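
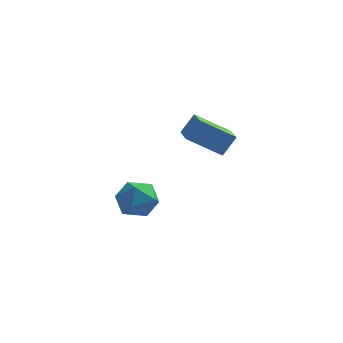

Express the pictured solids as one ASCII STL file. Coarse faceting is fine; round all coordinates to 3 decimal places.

solid 
facet normal -0.017 0.826 0.563
outer loop
vertex -2.127 1.208 -3.521
vertex -2.601 0.713 -2.809
vertex -1.613 0.74 -2.818
endloop
endfacet
facet normal 0.556 0.820 0.139
outer loop
vertex -2.127 1.208 -3.521
vertex -1.613 0.74 -2.818
vertex -1.315 0.698 -3.759
endloop
endfacet
facet normal 0.331 0.777 -0.536
outer loop
vertex -2.127 1.208 -3.521
vertex -1.315 0.698 -3.759
vertex -2.118 0.644 -4.332
endloop
endfacet
facet normal -0.383 0.756 -0.530
outer loop
vertex -2.127 1.208 -3.521
vertex -2.118 0.644 -4.332
vertex -2.913 0.653 -3.745
endloop
endfacet
facet normal -0.598 0.787 0.149
outer loop
vertex -2.127 1.208 -3.521
vertex -2.913 0.653 -3.745
vertex -2.601 0.713 -2.809
endloop
endfacet
facet normal 0.931 0.230 0.284
outer loop
vertex -1.315 0.698 -3.759
vertex -1.613 0.74 -2.818
vertex -1.287 -0.113 -3.195
endloop
endfacet
facet normal 0.002 0.240 0.971
outer loop
vertex -1.613 0.74 -2.818
vertex -2.601 0.713 -2.809
vertex -2.082 -0.104 -2.608
endloop
endfacet
facet normal -0.937 0.177 0.301
outer loop
vertex -2.601 0.713 -2.809
vertex -2.913 0.653 -3.745
vertex -2.885 -0.158 -3.181
endloop
endfacet
facet normal -0.588 0.128 -0.799
outer loop
vertex -2.913 0.653 -3.745
vertex -2.118 0.644 -4.332
vertex -2.587 -0.2 -4.122
endloop
endfacet
facet normal 0.566 0.161 -0.809
outer loop
vertex -2.118 0.644 -4.332
vertex -1.315 0.698 -3.759
vertex -1.599 -0.173 -4.131
endloop
endfacet
facet normal 0.383 -0.756 0.530
outer loop
vertex -2.073 -0.668 -3.419
vertex -1.287 -0.113 -3.195
vertex -2.082 -0.104 -2.608
endloop
endfacet
facet normal -0.331 -0.777 0.536
outer loop
vertex -2.073 -0.668 -3.419
vertex -2.082 -0.104 -2.608
vertex -2.885 -0.158 -3.181
endloop
endfacet
facet normal -0.556 -0.820 -0.139
outer loop
vertex -2.073 -0.668 -3.419
vertex -2.885 -0.158 -3.181
vertex -2.587 -0.2 -4.122
endloop
endfacet
facet normal 0.017 -0.826 -0.563
outer loop
vertex -2.073 -0.668 -3.419
vertex -2.587 -0.2 -4.122
vertex -1.599 -0.173 -4.131
endloop
endfacet
facet normal 0.598 -0.787 -0.149
outer loop
vertex -2.073 -0.668 -3.419
vertex -1.599 -0.173 -4.131
vertex -1.287 -0.113 -3.195
endloop
endfacet
facet normal 0.588 -0.128 0.799
outer loop
vertex -2.082 -0.104 -2.608
vertex -1.287 -0.113 -3.195
vertex -1.613 0.74 -2.818
endloop
endfacet
facet normal -0.566 -0.161 0.809
outer loop
vertex -2.885 -0.158 -3.181
vertex -2.082 -0.104 -2.608
vertex -2.601 0.713 -2.809
endloop
endfacet
facet normal -0.931 -0.230 -0.284
outer loop
vertex -2.587 -0.2 -4.122
vertex -2.885 -0.158 -3.181
vertex -2.913 0.653 -3.745
endloop
endfacet
facet normal -0.002 -0.240 -0.971
outer loop
vertex -1.599 -0.173 -4.131
vertex -2.587 -0.2 -4.122
vertex -2.118 0.644 -4.332
endloop
endfacet
facet normal 0.937 -0.177 -0.301
outer loop
vertex -1.287 -0.113 -3.195
vertex -1.599 -0.173 -4.131
vertex -1.315 0.698 -3.759
endloop
endfacet
facet normal -0.848 -0.126 0.515
outer loop
vertex 0.822 -1.709 2.115
vertex 0.231 0.046 1.572
vertex 0.384 -2.109 1.297
endloop
endfacet
facet normal 0.306 -0.910 0.281
outer loop
vertex 1.749 -1.906 0.468
vertex 0.822 -1.709 2.115
vertex 0.384 -2.109 1.297
endloop
endfacet
facet normal -0.848 -0.126 0.515
outer loop
vertex 0.384 -2.109 1.297
vertex 0.231 0.046 1.572
vertex -0.207 -0.354 0.754
endloop
endfacet
facet normal -0.433 -0.396 -0.810
outer loop
vertex -0.207 -0.354 0.754
vertex 1.749 -1.906 0.468
vertex 0.384 -2.109 1.297
endloop
endfacet
facet normal 0.433 0.396 0.810
outer loop
vertex 0.822 -1.709 2.115
vertex 1.596 0.249 0.743
vertex 0.231 0.046 1.572
endloop
endfacet
facet normal 0.306 -0.910 0.281
outer loop
vertex 2.187 -1.506 1.286
vertex 0.822 -1.709 2.115
vertex 1.749 -1.906 0.468
endloop
endfacet
facet normal 0.433 0.396 0.810
outer loop
vertex 2.187 -1.506 1.286
vertex 1.596 0.249 0.743
vertex 0.822 -1.709 2.115
endloop
endfacet
facet normal -0.306 0.910 -0.281
outer loop
vertex 0.231 0.046 1.572
vertex 1.596 0.249 0.743
vertex -0.207 -0.354 0.754
endloop
endfacet
facet normal -0.433 -0.396 -0.810
outer loop
vertex 1.158 -0.151 -0.075
vertex 1.749 -1.906 0.468
vertex -0.207 -0.354 0.754
endloop
endfacet
facet normal -0.306 0.910 -0.281
outer loop
vertex -0.207 -0.354 0.754
vertex 1.596 0.249 0.743
vertex 1.158 -0.151 -0.075
endloop
endfacet
facet normal 0.848 0.126 -0.515
outer loop
vertex 1.158 -0.151 -0.075
vertex 2.187 -1.506 1.286
vertex 1.749 -1.906 0.468
endloop
endfacet
facet normal 0.848 0.126 -0.515
outer loop
vertex 1.596 0.249 0.743
vertex 2.187 -1.506 1.286
vertex 1.158 -0.151 -0.075
endloop
endfacet

endsolid


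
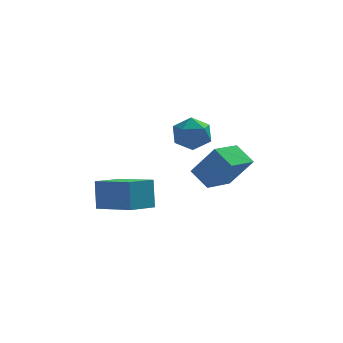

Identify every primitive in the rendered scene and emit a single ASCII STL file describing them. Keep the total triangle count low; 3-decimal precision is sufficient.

solid 
facet normal -0.648 -0.730 0.218
outer loop
vertex -1.967 -4.684 -0.369
vertex -3.555 -3.433 -0.899
vertex -1.883 -5.189 -1.811
endloop
endfacet
facet normal 0.760 -0.598 0.254
outer loop
vertex -0.905 -4.087 -2.141
vertex -1.967 -4.684 -0.369
vertex -1.883 -5.189 -1.811
endloop
endfacet
facet normal -0.648 -0.730 0.218
outer loop
vertex -1.883 -5.189 -1.811
vertex -3.555 -3.433 -0.899
vertex -3.471 -3.938 -2.341
endloop
endfacet
facet normal 0.054 -0.330 -0.942
outer loop
vertex -3.471 -3.938 -2.341
vertex -0.905 -4.087 -2.141
vertex -1.883 -5.189 -1.811
endloop
endfacet
facet normal -0.054 0.330 0.942
outer loop
vertex -1.967 -4.684 -0.369
vertex -2.577 -2.331 -1.229
vertex -3.555 -3.433 -0.899
endloop
endfacet
facet normal 0.760 -0.598 0.254
outer loop
vertex -0.989 -3.582 -0.699
vertex -1.967 -4.684 -0.369
vertex -0.905 -4.087 -2.141
endloop
endfacet
facet normal -0.054 0.330 0.942
outer loop
vertex -0.989 -3.582 -0.699
vertex -2.577 -2.331 -1.229
vertex -1.967 -4.684 -0.369
endloop
endfacet
facet normal -0.760 0.598 -0.254
outer loop
vertex -3.555 -3.433 -0.899
vertex -2.577 -2.331 -1.229
vertex -3.471 -3.938 -2.341
endloop
endfacet
facet normal 0.054 -0.330 -0.942
outer loop
vertex -2.493 -2.836 -2.671
vertex -0.905 -4.087 -2.141
vertex -3.471 -3.938 -2.341
endloop
endfacet
facet normal -0.760 0.598 -0.254
outer loop
vertex -3.471 -3.938 -2.341
vertex -2.577 -2.331 -1.229
vertex -2.493 -2.836 -2.671
endloop
endfacet
facet normal 0.648 0.730 -0.218
outer loop
vertex -2.493 -2.836 -2.671
vertex -0.989 -3.582 -0.699
vertex -0.905 -4.087 -2.141
endloop
endfacet
facet normal 0.648 0.730 -0.218
outer loop
vertex -2.577 -2.331 -1.229
vertex -0.989 -3.582 -0.699
vertex -2.493 -2.836 -2.671
endloop
endfacet
facet normal -0.957 0.144 -0.252
outer loop
vertex -0.029 1.934 -0.452
vertex -0.222 0.922 -0.299
vertex -0.327 1.596 0.487
endloop
endfacet
facet normal -0.681 0.731 0.047
outer loop
vertex -0.029 1.934 -0.452
vertex -0.327 1.596 0.487
vertex 0.43 2.306 0.405
endloop
endfacet
facet normal -0.116 0.932 -0.342
outer loop
vertex -0.029 1.934 -0.452
vertex 0.43 2.306 0.405
vertex 1.003 2.07 -0.432
endloop
endfacet
facet normal -0.045 0.470 -0.882
outer loop
vertex -0.029 1.934 -0.452
vertex 1.003 2.07 -0.432
vertex 0.6 1.215 -0.867
endloop
endfacet
facet normal -0.564 -0.017 -0.825
outer loop
vertex -0.029 1.934 -0.452
vertex 0.6 1.215 -0.867
vertex -0.222 0.922 -0.299
endloop
endfacet
facet normal -0.448 0.558 0.698
outer loop
vertex 0.43 2.306 0.405
vertex -0.327 1.596 0.487
vertex 0.52 1.525 1.087
endloop
endfacet
facet normal -0.895 -0.391 0.215
outer loop
vertex -0.327 1.596 0.487
vertex -0.222 0.922 -0.299
vertex 0.117 0.67 0.652
endloop
endfacet
facet normal -0.260 -0.652 -0.712
outer loop
vertex -0.222 0.922 -0.299
vertex 0.6 1.215 -0.867
vertex 0.69 0.434 -0.185
endloop
endfacet
facet normal 0.580 0.135 -0.803
outer loop
vertex 0.6 1.215 -0.867
vertex 1.003 2.07 -0.432
vertex 1.447 1.144 -0.267
endloop
endfacet
facet normal 0.464 0.883 0.069
outer loop
vertex 1.003 2.07 -0.432
vertex 0.43 2.306 0.405
vertex 1.342 1.818 0.519
endloop
endfacet
facet normal 0.045 -0.470 0.882
outer loop
vertex 1.149 0.806 0.672
vertex 0.52 1.525 1.087
vertex 0.117 0.67 0.652
endloop
endfacet
facet normal 0.116 -0.932 0.342
outer loop
vertex 1.149 0.806 0.672
vertex 0.117 0.67 0.652
vertex 0.69 0.434 -0.185
endloop
endfacet
facet normal 0.681 -0.731 -0.047
outer loop
vertex 1.149 0.806 0.672
vertex 0.69 0.434 -0.185
vertex 1.447 1.144 -0.267
endloop
endfacet
facet normal 0.957 -0.144 0.252
outer loop
vertex 1.149 0.806 0.672
vertex 1.447 1.144 -0.267
vertex 1.342 1.818 0.519
endloop
endfacet
facet normal 0.564 0.017 0.825
outer loop
vertex 1.149 0.806 0.672
vertex 1.342 1.818 0.519
vertex 0.52 1.525 1.087
endloop
endfacet
facet normal -0.580 -0.135 0.803
outer loop
vertex 0.117 0.67 0.652
vertex 0.52 1.525 1.087
vertex -0.327 1.596 0.487
endloop
endfacet
facet normal -0.464 -0.883 -0.069
outer loop
vertex 0.69 0.434 -0.185
vertex 0.117 0.67 0.652
vertex -0.222 0.922 -0.299
endloop
endfacet
facet normal 0.448 -0.558 -0.698
outer loop
vertex 1.447 1.144 -0.267
vertex 0.69 0.434 -0.185
vertex 0.6 1.215 -0.867
endloop
endfacet
facet normal 0.895 0.391 -0.215
outer loop
vertex 1.342 1.818 0.519
vertex 1.447 1.144 -0.267
vertex 1.003 2.07 -0.432
endloop
endfacet
facet normal 0.260 0.652 0.712
outer loop
vertex 0.52 1.525 1.087
vertex 1.342 1.818 0.519
vertex 0.43 2.306 0.405
endloop
endfacet
facet normal -0.551 0.211 -0.807
outer loop
vertex 0.539 -0.035 -1.693
vertex 1.536 1.343 -2.013
vertex 1.318 -0.766 -2.416
endloop
endfacet
facet normal -0.576 -0.796 0.185
outer loop
vertex 2.404 -1.183 -0.827
vertex 0.539 -0.035 -1.693
vertex 1.318 -0.766 -2.416
endloop
endfacet
facet normal -0.552 0.211 -0.807
outer loop
vertex 1.318 -0.766 -2.416
vertex 1.536 1.343 -2.013
vertex 2.314 0.611 -2.737
endloop
endfacet
facet normal 0.603 -0.567 -0.561
outer loop
vertex 2.314 0.611 -2.737
vertex 2.404 -1.183 -0.827
vertex 1.318 -0.766 -2.416
endloop
endfacet
facet normal -0.603 0.567 0.561
outer loop
vertex 0.539 -0.035 -1.693
vertex 2.622 0.926 -0.424
vertex 1.536 1.343 -2.013
endloop
endfacet
facet normal -0.576 -0.796 0.186
outer loop
vertex 1.626 -0.451 -0.103
vertex 0.539 -0.035 -1.693
vertex 2.404 -1.183 -0.827
endloop
endfacet
facet normal -0.603 0.567 0.561
outer loop
vertex 1.626 -0.451 -0.103
vertex 2.622 0.926 -0.424
vertex 0.539 -0.035 -1.693
endloop
endfacet
facet normal 0.576 0.796 -0.185
outer loop
vertex 1.536 1.343 -2.013
vertex 2.622 0.926 -0.424
vertex 2.314 0.611 -2.737
endloop
endfacet
facet normal 0.603 -0.567 -0.561
outer loop
vertex 3.401 0.195 -1.147
vertex 2.404 -1.183 -0.827
vertex 2.314 0.611 -2.737
endloop
endfacet
facet normal 0.576 0.796 -0.185
outer loop
vertex 2.314 0.611 -2.737
vertex 2.622 0.926 -0.424
vertex 3.401 0.195 -1.147
endloop
endfacet
facet normal 0.552 -0.212 0.807
outer loop
vertex 3.401 0.195 -1.147
vertex 1.626 -0.451 -0.103
vertex 2.404 -1.183 -0.827
endloop
endfacet
facet normal 0.551 -0.211 0.807
outer loop
vertex 2.622 0.926 -0.424
vertex 1.626 -0.451 -0.103
vertex 3.401 0.195 -1.147
endloop
endfacet

endsolid


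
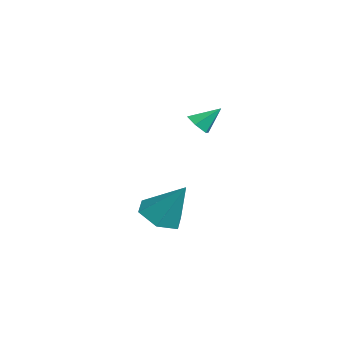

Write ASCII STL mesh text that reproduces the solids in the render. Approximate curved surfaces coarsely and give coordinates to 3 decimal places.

solid 
facet normal -0.159 -0.720 -0.675
outer loop
vertex 3.776 3.454 1.877
vertex 3.209 3.313 2.161
vertex 3.232 3.754 1.685
endloop
endfacet
facet normal 0.544 0.765 -0.344
outer loop
vertex 3.776 3.454 1.877
vertex 3.232 3.754 1.685
vertex 3.411 4.227 3.019
endloop
endfacet
facet normal -0.159 -0.720 -0.675
outer loop
vertex 3.232 3.754 1.685
vertex 3.209 3.313 2.161
vertex 2.665 3.613 1.969
endloop
endfacet
facet normal -0.357 0.894 -0.269
outer loop
vertex 3.232 3.754 1.685
vertex 2.665 3.613 1.969
vertex 3.411 4.227 3.019
endloop
endfacet
facet normal -0.160 -0.721 -0.674
outer loop
vertex 2.665 3.613 1.969
vertex 3.209 3.313 2.161
vertex 2.642 3.172 2.446
endloop
endfacet
facet normal -0.837 0.421 0.349
outer loop
vertex 2.665 3.613 1.969
vertex 2.642 3.172 2.446
vertex 3.411 4.227 3.019
endloop
endfacet
facet normal -0.161 -0.719 -0.676
outer loop
vertex 2.642 3.172 2.446
vertex 3.209 3.313 2.161
vertex 3.185 2.871 2.637
endloop
endfacet
facet normal -0.415 -0.182 0.892
outer loop
vertex 2.642 3.172 2.446
vertex 3.185 2.871 2.637
vertex 3.411 4.227 3.019
endloop
endfacet
facet normal -0.160 -0.719 -0.676
outer loop
vertex 3.185 2.871 2.637
vertex 3.209 3.313 2.161
vertex 3.752 3.012 2.353
endloop
endfacet
facet normal 0.486 -0.311 0.817
outer loop
vertex 3.185 2.871 2.637
vertex 3.752 3.012 2.353
vertex 3.411 4.227 3.019
endloop
endfacet
facet normal -0.160 -0.719 -0.676
outer loop
vertex 3.752 3.012 2.353
vertex 3.209 3.313 2.161
vertex 3.776 3.454 1.877
endloop
endfacet
facet normal 0.966 0.162 0.199
outer loop
vertex 3.752 3.012 2.353
vertex 3.776 3.454 1.877
vertex 3.411 4.227 3.019
endloop
endfacet
facet normal -0.392 -0.404 -0.827
outer loop
vertex 2.643 2.657 -3.809
vertex 1.923 2.11 -3.201
vertex 1.679 3.105 -3.571
endloop
endfacet
facet normal 0.389 0.911 -0.139
outer loop
vertex 2.643 2.657 -3.809
vertex 1.679 3.105 -3.571
vertex 2.757 2.97 -1.439
endloop
endfacet
facet normal -0.391 -0.404 -0.827
outer loop
vertex 1.679 3.105 -3.571
vertex 1.923 2.11 -3.201
vertex 0.958 2.558 -2.963
endloop
endfacet
facet normal -0.427 0.863 0.270
outer loop
vertex 1.679 3.105 -3.571
vertex 0.958 2.558 -2.963
vertex 2.757 2.97 -1.439
endloop
endfacet
facet normal -0.392 -0.404 -0.827
outer loop
vertex 0.958 2.558 -2.963
vertex 1.923 2.11 -3.201
vertex 1.203 1.562 -2.592
endloop
endfacet
facet normal -0.657 0.116 0.745
outer loop
vertex 0.958 2.558 -2.963
vertex 1.203 1.562 -2.592
vertex 2.757 2.97 -1.439
endloop
endfacet
facet normal -0.392 -0.404 -0.827
outer loop
vertex 1.203 1.562 -2.592
vertex 1.923 2.11 -3.201
vertex 2.168 1.114 -2.83
endloop
endfacet
facet normal -0.071 -0.584 0.809
outer loop
vertex 1.203 1.562 -2.592
vertex 2.168 1.114 -2.83
vertex 2.757 2.97 -1.439
endloop
endfacet
facet normal -0.391 -0.404 -0.827
outer loop
vertex 2.168 1.114 -2.83
vertex 1.923 2.11 -3.201
vertex 2.888 1.662 -3.438
endloop
endfacet
facet normal 0.744 -0.535 0.399
outer loop
vertex 2.168 1.114 -2.83
vertex 2.888 1.662 -3.438
vertex 2.757 2.97 -1.439
endloop
endfacet
facet normal -0.391 -0.405 -0.827
outer loop
vertex 2.888 1.662 -3.438
vertex 1.923 2.11 -3.201
vertex 2.643 2.657 -3.809
endloop
endfacet
facet normal 0.974 0.212 -0.075
outer loop
vertex 2.888 1.662 -3.438
vertex 2.643 2.657 -3.809
vertex 2.757 2.97 -1.439
endloop
endfacet

endsolid


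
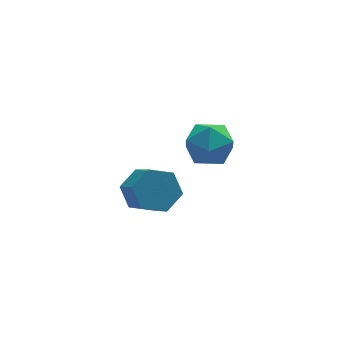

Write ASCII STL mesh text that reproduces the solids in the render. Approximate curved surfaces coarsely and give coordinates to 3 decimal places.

solid 
facet normal 0.039 0.722 -0.691
outer loop
vertex 0.137 -0.576 -3.861
vertex -0.748 -0.278 -3.6
vertex 0.036 0.094 -3.167
endloop
endfacet
facet normal 0.994 0.044 0.102
outer loop
vertex 0.137 -0.576 -3.861
vertex 0.036 0.094 -3.167
vertex 0.054 -2.12 -2.382
endloop
endfacet
facet normal 0.994 0.044 0.102
outer loop
vertex 0.054 -2.12 -2.382
vertex 0.036 0.094 -3.167
vertex -0.047 -1.45 -1.688
endloop
endfacet
facet normal -0.038 -0.722 0.691
outer loop
vertex 0.054 -2.12 -2.382
vertex -0.047 -1.45 -1.688
vertex -0.832 -1.822 -2.12
endloop
endfacet
facet normal 0.039 0.722 -0.691
outer loop
vertex 0.036 0.094 -3.167
vertex -0.748 -0.278 -3.6
vertex -0.849 0.392 -2.906
endloop
endfacet
facet normal 0.407 0.620 0.671
outer loop
vertex 0.036 0.094 -3.167
vertex -0.849 0.392 -2.906
vertex -0.047 -1.45 -1.688
endloop
endfacet
facet normal 0.407 0.620 0.670
outer loop
vertex -0.047 -1.45 -1.688
vertex -0.849 0.392 -2.906
vertex -0.932 -1.152 -1.426
endloop
endfacet
facet normal -0.038 -0.722 0.691
outer loop
vertex -0.047 -1.45 -1.688
vertex -0.932 -1.152 -1.426
vertex -0.832 -1.822 -2.12
endloop
endfacet
facet normal 0.038 0.722 -0.691
outer loop
vertex -0.849 0.392 -2.906
vertex -0.748 -0.278 -3.6
vertex -1.634 0.02 -3.338
endloop
endfacet
facet normal -0.586 0.577 0.569
outer loop
vertex -0.849 0.392 -2.906
vertex -1.634 0.02 -3.338
vertex -0.932 -1.152 -1.426
endloop
endfacet
facet normal -0.587 0.576 0.569
outer loop
vertex -0.932 -1.152 -1.426
vertex -1.634 0.02 -3.338
vertex -1.717 -1.524 -1.859
endloop
endfacet
facet normal -0.039 -0.722 0.691
outer loop
vertex -0.932 -1.152 -1.426
vertex -1.717 -1.524 -1.859
vertex -0.832 -1.822 -2.12
endloop
endfacet
facet normal 0.038 0.722 -0.691
outer loop
vertex -1.634 0.02 -3.338
vertex -0.748 -0.278 -3.6
vertex -1.533 -0.65 -4.032
endloop
endfacet
facet normal -0.994 -0.044 -0.102
outer loop
vertex -1.634 0.02 -3.338
vertex -1.533 -0.65 -4.032
vertex -1.717 -1.524 -1.859
endloop
endfacet
facet normal -0.994 -0.044 -0.102
outer loop
vertex -1.717 -1.524 -1.859
vertex -1.533 -0.65 -4.032
vertex -1.616 -2.194 -2.553
endloop
endfacet
facet normal -0.039 -0.722 0.691
outer loop
vertex -1.717 -1.524 -1.859
vertex -1.616 -2.194 -2.553
vertex -0.832 -1.822 -2.12
endloop
endfacet
facet normal 0.038 0.722 -0.691
outer loop
vertex -1.533 -0.65 -4.032
vertex -0.748 -0.278 -3.6
vertex -0.648 -0.948 -4.294
endloop
endfacet
facet normal -0.407 -0.620 -0.670
outer loop
vertex -1.533 -0.65 -4.032
vertex -0.648 -0.948 -4.294
vertex -1.616 -2.194 -2.553
endloop
endfacet
facet normal -0.407 -0.621 -0.670
outer loop
vertex -1.616 -2.194 -2.553
vertex -0.648 -0.948 -4.294
vertex -0.731 -2.492 -2.814
endloop
endfacet
facet normal -0.039 -0.722 0.691
outer loop
vertex -1.616 -2.194 -2.553
vertex -0.731 -2.492 -2.814
vertex -0.832 -1.822 -2.12
endloop
endfacet
facet normal 0.039 0.722 -0.691
outer loop
vertex -0.648 -0.948 -4.294
vertex -0.748 -0.278 -3.6
vertex 0.137 -0.576 -3.861
endloop
endfacet
facet normal 0.587 -0.577 -0.569
outer loop
vertex -0.648 -0.948 -4.294
vertex 0.137 -0.576 -3.861
vertex -0.731 -2.492 -2.814
endloop
endfacet
facet normal 0.586 -0.577 -0.569
outer loop
vertex -0.731 -2.492 -2.814
vertex 0.137 -0.576 -3.861
vertex 0.054 -2.12 -2.382
endloop
endfacet
facet normal -0.038 -0.722 0.691
outer loop
vertex -0.731 -2.492 -2.814
vertex 0.054 -2.12 -2.382
vertex -0.832 -1.822 -2.12
endloop
endfacet
facet normal -0.980 0.097 -0.174
outer loop
vertex 0.173 -2.09 0.416
vertex 0.07 -3.126 0.416
vertex -0.035 -2.593 1.304
endloop
endfacet
facet normal -0.731 0.653 0.198
outer loop
vertex 0.173 -2.09 0.416
vertex -0.035 -2.593 1.304
vertex 0.657 -1.815 1.296
endloop
endfacet
facet normal -0.211 0.960 -0.184
outer loop
vertex 0.173 -2.09 0.416
vertex 0.657 -1.815 1.296
vertex 1.19 -1.869 0.404
endloop
endfacet
facet normal -0.138 0.594 -0.792
outer loop
vertex 0.173 -2.09 0.416
vertex 1.19 -1.869 0.404
vertex 0.828 -2.679 -0.14
endloop
endfacet
facet normal -0.613 0.061 -0.787
outer loop
vertex 0.173 -2.09 0.416
vertex 0.828 -2.679 -0.14
vertex 0.07 -3.126 0.416
endloop
endfacet
facet normal -0.444 0.403 0.800
outer loop
vertex 0.657 -1.815 1.296
vertex -0.035 -2.593 1.304
vertex 0.852 -2.681 1.84
endloop
endfacet
facet normal -0.845 -0.496 0.198
outer loop
vertex -0.035 -2.593 1.304
vertex 0.07 -3.126 0.416
vertex 0.49 -3.491 1.296
endloop
endfacet
facet normal -0.254 -0.555 -0.792
outer loop
vertex 0.07 -3.126 0.416
vertex 0.828 -2.679 -0.14
vertex 1.023 -3.545 0.404
endloop
endfacet
facet normal 0.514 0.308 -0.800
outer loop
vertex 0.828 -2.679 -0.14
vertex 1.19 -1.869 0.404
vertex 1.715 -2.767 0.396
endloop
endfacet
facet normal 0.398 0.899 0.183
outer loop
vertex 1.19 -1.869 0.404
vertex 0.657 -1.815 1.296
vertex 1.61 -2.234 1.284
endloop
endfacet
facet normal 0.138 -0.594 0.792
outer loop
vertex 1.507 -3.27 1.284
vertex 0.852 -2.681 1.84
vertex 0.49 -3.491 1.296
endloop
endfacet
facet normal 0.211 -0.960 0.184
outer loop
vertex 1.507 -3.27 1.284
vertex 0.49 -3.491 1.296
vertex 1.023 -3.545 0.404
endloop
endfacet
facet normal 0.731 -0.653 -0.198
outer loop
vertex 1.507 -3.27 1.284
vertex 1.023 -3.545 0.404
vertex 1.715 -2.767 0.396
endloop
endfacet
facet normal 0.980 -0.097 0.174
outer loop
vertex 1.507 -3.27 1.284
vertex 1.715 -2.767 0.396
vertex 1.61 -2.234 1.284
endloop
endfacet
facet normal 0.613 -0.061 0.787
outer loop
vertex 1.507 -3.27 1.284
vertex 1.61 -2.234 1.284
vertex 0.852 -2.681 1.84
endloop
endfacet
facet normal -0.514 -0.308 0.800
outer loop
vertex 0.49 -3.491 1.296
vertex 0.852 -2.681 1.84
vertex -0.035 -2.593 1.304
endloop
endfacet
facet normal -0.398 -0.899 -0.183
outer loop
vertex 1.023 -3.545 0.404
vertex 0.49 -3.491 1.296
vertex 0.07 -3.126 0.416
endloop
endfacet
facet normal 0.444 -0.403 -0.800
outer loop
vertex 1.715 -2.767 0.396
vertex 1.023 -3.545 0.404
vertex 0.828 -2.679 -0.14
endloop
endfacet
facet normal 0.845 0.496 -0.198
outer loop
vertex 1.61 -2.234 1.284
vertex 1.715 -2.767 0.396
vertex 1.19 -1.869 0.404
endloop
endfacet
facet normal 0.254 0.555 0.792
outer loop
vertex 0.852 -2.681 1.84
vertex 1.61 -2.234 1.284
vertex 0.657 -1.815 1.296
endloop
endfacet

endsolid


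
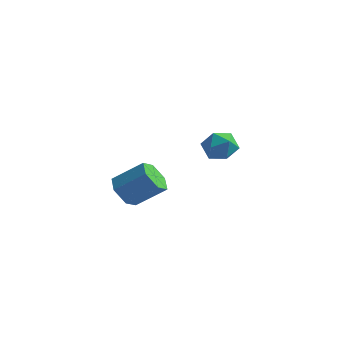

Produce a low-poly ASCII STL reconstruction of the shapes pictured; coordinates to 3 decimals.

solid 
facet normal -0.295 0.433 0.852
outer loop
vertex 2.232 3.29 -1.723
vertex 2.644 2.524 -1.191
vertex 3.203 3.347 -1.416
endloop
endfacet
facet normal -0.165 0.922 0.350
outer loop
vertex 2.232 3.29 -1.723
vertex 3.203 3.347 -1.416
vertex 2.945 3.656 -2.353
endloop
endfacet
facet normal -0.586 0.782 -0.209
outer loop
vertex 2.232 3.29 -1.723
vertex 2.945 3.656 -2.353
vertex 2.228 3.024 -2.707
endloop
endfacet
facet normal -0.977 0.207 -0.052
outer loop
vertex 2.232 3.29 -1.723
vertex 2.228 3.024 -2.707
vertex 2.041 2.324 -1.989
endloop
endfacet
facet normal -0.797 -0.009 0.604
outer loop
vertex 2.232 3.29 -1.723
vertex 2.041 2.324 -1.989
vertex 2.644 2.524 -1.191
endloop
endfacet
facet normal 0.513 0.847 0.138
outer loop
vertex 2.945 3.656 -2.353
vertex 3.203 3.347 -1.416
vertex 3.799 3.116 -2.211
endloop
endfacet
facet normal 0.303 0.054 0.951
outer loop
vertex 3.203 3.347 -1.416
vertex 2.644 2.524 -1.191
vertex 3.612 2.416 -1.493
endloop
endfacet
facet normal -0.510 -0.661 0.551
outer loop
vertex 2.644 2.524 -1.191
vertex 2.041 2.324 -1.989
vertex 2.895 1.784 -1.847
endloop
endfacet
facet normal -0.802 -0.310 -0.511
outer loop
vertex 2.041 2.324 -1.989
vertex 2.228 3.024 -2.707
vertex 2.637 2.093 -2.784
endloop
endfacet
facet normal -0.169 0.621 -0.765
outer loop
vertex 2.228 3.024 -2.707
vertex 2.945 3.656 -2.353
vertex 3.196 2.916 -3.009
endloop
endfacet
facet normal 0.977 -0.207 0.052
outer loop
vertex 3.608 2.15 -2.477
vertex 3.799 3.116 -2.211
vertex 3.612 2.416 -1.493
endloop
endfacet
facet normal 0.586 -0.782 0.209
outer loop
vertex 3.608 2.15 -2.477
vertex 3.612 2.416 -1.493
vertex 2.895 1.784 -1.847
endloop
endfacet
facet normal 0.165 -0.922 -0.350
outer loop
vertex 3.608 2.15 -2.477
vertex 2.895 1.784 -1.847
vertex 2.637 2.093 -2.784
endloop
endfacet
facet normal 0.295 -0.433 -0.852
outer loop
vertex 3.608 2.15 -2.477
vertex 2.637 2.093 -2.784
vertex 3.196 2.916 -3.009
endloop
endfacet
facet normal 0.797 0.009 -0.604
outer loop
vertex 3.608 2.15 -2.477
vertex 3.196 2.916 -3.009
vertex 3.799 3.116 -2.211
endloop
endfacet
facet normal 0.802 0.310 0.511
outer loop
vertex 3.612 2.416 -1.493
vertex 3.799 3.116 -2.211
vertex 3.203 3.347 -1.416
endloop
endfacet
facet normal 0.169 -0.621 0.765
outer loop
vertex 2.895 1.784 -1.847
vertex 3.612 2.416 -1.493
vertex 2.644 2.524 -1.191
endloop
endfacet
facet normal -0.513 -0.847 -0.138
outer loop
vertex 2.637 2.093 -2.784
vertex 2.895 1.784 -1.847
vertex 2.041 2.324 -1.989
endloop
endfacet
facet normal -0.303 -0.054 -0.951
outer loop
vertex 3.196 2.916 -3.009
vertex 2.637 2.093 -2.784
vertex 2.228 3.024 -2.707
endloop
endfacet
facet normal 0.510 0.661 -0.551
outer loop
vertex 3.799 3.116 -2.211
vertex 3.196 2.916 -3.009
vertex 2.945 3.656 -2.353
endloop
endfacet
facet normal -0.730 -0.325 -0.601
outer loop
vertex 1.68 -4.327 -3.268
vertex 1.118 -3.573 -2.993
vertex 1.714 -3.483 -3.765
endloop
endfacet
facet normal 0.683 -0.391 -0.617
outer loop
vertex 1.68 -4.327 -3.268
vertex 1.714 -3.483 -3.765
vertex 3.045 -3.721 -2.143
endloop
endfacet
facet normal 0.683 -0.391 -0.617
outer loop
vertex 3.045 -3.721 -2.143
vertex 1.714 -3.483 -3.765
vertex 3.079 -2.877 -2.64
endloop
endfacet
facet normal 0.730 0.325 0.602
outer loop
vertex 3.045 -3.721 -2.143
vertex 3.079 -2.877 -2.64
vertex 2.482 -2.967 -1.867
endloop
endfacet
facet normal -0.730 -0.324 -0.602
outer loop
vertex 1.714 -3.483 -3.765
vertex 1.118 -3.573 -2.993
vertex 1.152 -2.729 -3.489
endloop
endfacet
facet normal 0.372 0.551 -0.747
outer loop
vertex 1.714 -3.483 -3.765
vertex 1.152 -2.729 -3.489
vertex 3.079 -2.877 -2.64
endloop
endfacet
facet normal 0.372 0.551 -0.747
outer loop
vertex 3.079 -2.877 -2.64
vertex 1.152 -2.729 -3.489
vertex 2.517 -2.123 -2.364
endloop
endfacet
facet normal 0.730 0.324 0.602
outer loop
vertex 3.079 -2.877 -2.64
vertex 2.517 -2.123 -2.364
vertex 2.482 -2.967 -1.867
endloop
endfacet
facet normal -0.730 -0.324 -0.602
outer loop
vertex 1.152 -2.729 -3.489
vertex 1.118 -3.573 -2.993
vertex 0.555 -2.819 -2.717
endloop
endfacet
facet normal -0.311 0.942 -0.130
outer loop
vertex 1.152 -2.729 -3.489
vertex 0.555 -2.819 -2.717
vertex 2.517 -2.123 -2.364
endloop
endfacet
facet normal -0.311 0.942 -0.130
outer loop
vertex 2.517 -2.123 -2.364
vertex 0.555 -2.819 -2.717
vertex 1.92 -2.213 -1.592
endloop
endfacet
facet normal 0.730 0.324 0.602
outer loop
vertex 2.517 -2.123 -2.364
vertex 1.92 -2.213 -1.592
vertex 2.482 -2.967 -1.867
endloop
endfacet
facet normal -0.730 -0.325 -0.602
outer loop
vertex 0.555 -2.819 -2.717
vertex 1.118 -3.573 -2.993
vertex 0.521 -3.663 -2.22
endloop
endfacet
facet normal -0.683 0.391 0.617
outer loop
vertex 0.555 -2.819 -2.717
vertex 0.521 -3.663 -2.22
vertex 1.92 -2.213 -1.592
endloop
endfacet
facet normal -0.683 0.391 0.617
outer loop
vertex 1.92 -2.213 -1.592
vertex 0.521 -3.663 -2.22
vertex 1.886 -3.057 -1.095
endloop
endfacet
facet normal 0.730 0.325 0.601
outer loop
vertex 1.92 -2.213 -1.592
vertex 1.886 -3.057 -1.095
vertex 2.482 -2.967 -1.867
endloop
endfacet
facet normal -0.730 -0.324 -0.602
outer loop
vertex 0.521 -3.663 -2.22
vertex 1.118 -3.573 -2.993
vertex 1.083 -4.417 -2.496
endloop
endfacet
facet normal -0.372 -0.551 0.747
outer loop
vertex 0.521 -3.663 -2.22
vertex 1.083 -4.417 -2.496
vertex 1.886 -3.057 -1.095
endloop
endfacet
facet normal -0.372 -0.551 0.747
outer loop
vertex 1.886 -3.057 -1.095
vertex 1.083 -4.417 -2.496
vertex 2.448 -3.811 -1.371
endloop
endfacet
facet normal 0.730 0.324 0.602
outer loop
vertex 1.886 -3.057 -1.095
vertex 2.448 -3.811 -1.371
vertex 2.482 -2.967 -1.867
endloop
endfacet
facet normal -0.730 -0.324 -0.602
outer loop
vertex 1.083 -4.417 -2.496
vertex 1.118 -3.573 -2.993
vertex 1.68 -4.327 -3.268
endloop
endfacet
facet normal 0.311 -0.942 0.130
outer loop
vertex 1.083 -4.417 -2.496
vertex 1.68 -4.327 -3.268
vertex 2.448 -3.811 -1.371
endloop
endfacet
facet normal 0.311 -0.942 0.130
outer loop
vertex 2.448 -3.811 -1.371
vertex 1.68 -4.327 -3.268
vertex 3.045 -3.721 -2.143
endloop
endfacet
facet normal 0.730 0.324 0.602
outer loop
vertex 2.448 -3.811 -1.371
vertex 3.045 -3.721 -2.143
vertex 2.482 -2.967 -1.867
endloop
endfacet

endsolid


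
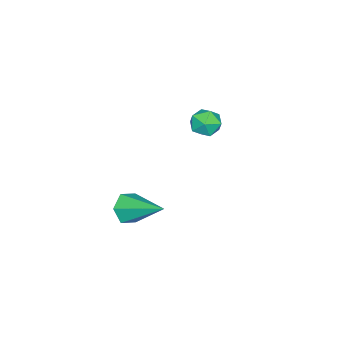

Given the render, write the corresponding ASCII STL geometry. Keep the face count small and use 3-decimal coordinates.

solid 
facet normal -0.163 -0.870 -0.465
outer loop
vertex 2.494 1.484 1.171
vertex 1.856 1.427 1.501
vertex 1.903 1.759 0.864
endloop
endfacet
facet normal 0.572 0.568 -0.592
outer loop
vertex 2.494 1.484 1.171
vertex 1.903 1.759 0.864
vertex 2.164 3.073 2.379
endloop
endfacet
facet normal -0.163 -0.870 -0.465
outer loop
vertex 1.903 1.759 0.864
vertex 1.856 1.427 1.501
vertex 1.266 1.702 1.194
endloop
endfacet
facet normal -0.363 0.734 -0.574
outer loop
vertex 1.903 1.759 0.864
vertex 1.266 1.702 1.194
vertex 2.164 3.073 2.379
endloop
endfacet
facet normal -0.163 -0.870 -0.465
outer loop
vertex 1.266 1.702 1.194
vertex 1.856 1.427 1.501
vertex 1.219 1.37 1.831
endloop
endfacet
facet normal -0.884 0.438 0.163
outer loop
vertex 1.266 1.702 1.194
vertex 1.219 1.37 1.831
vertex 2.164 3.073 2.379
endloop
endfacet
facet normal -0.162 -0.871 -0.464
outer loop
vertex 1.219 1.37 1.831
vertex 1.856 1.427 1.501
vertex 1.809 1.096 2.139
endloop
endfacet
facet normal -0.471 -0.023 0.882
outer loop
vertex 1.219 1.37 1.831
vertex 1.809 1.096 2.139
vertex 2.164 3.073 2.379
endloop
endfacet
facet normal -0.162 -0.871 -0.464
outer loop
vertex 1.809 1.096 2.139
vertex 1.856 1.427 1.501
vertex 2.447 1.153 1.809
endloop
endfacet
facet normal 0.464 -0.188 0.865
outer loop
vertex 1.809 1.096 2.139
vertex 2.447 1.153 1.809
vertex 2.164 3.073 2.379
endloop
endfacet
facet normal -0.162 -0.871 -0.464
outer loop
vertex 2.447 1.153 1.809
vertex 1.856 1.427 1.501
vertex 2.494 1.484 1.171
endloop
endfacet
facet normal 0.986 0.107 0.128
outer loop
vertex 2.447 1.153 1.809
vertex 2.494 1.484 1.171
vertex 2.164 3.073 2.379
endloop
endfacet
facet normal -0.548 0.834 -0.066
outer loop
vertex -3.369 2.459 2.622
vertex -3.693 2.295 3.238
vertex -3.096 2.688 3.242
endloop
endfacet
facet normal 0.088 0.921 -0.379
outer loop
vertex -3.369 2.459 2.622
vertex -3.096 2.688 3.242
vertex -2.663 2.437 2.732
endloop
endfacet
facet normal 0.152 0.429 -0.891
outer loop
vertex -3.369 2.459 2.622
vertex -2.663 2.437 2.732
vertex -2.992 1.889 2.412
endloop
endfacet
facet normal -0.445 0.036 -0.895
outer loop
vertex -3.369 2.459 2.622
vertex -2.992 1.889 2.412
vertex -3.629 1.801 2.725
endloop
endfacet
facet normal -0.877 0.286 -0.385
outer loop
vertex -3.369 2.459 2.622
vertex -3.629 1.801 2.725
vertex -3.693 2.295 3.238
endloop
endfacet
facet normal 0.593 0.798 0.111
outer loop
vertex -2.663 2.437 2.732
vertex -3.096 2.688 3.242
vertex -2.551 2.259 3.415
endloop
endfacet
facet normal -0.436 0.656 0.616
outer loop
vertex -3.096 2.688 3.242
vertex -3.693 2.295 3.238
vertex -3.188 2.171 3.728
endloop
endfacet
facet normal -0.968 -0.229 0.099
outer loop
vertex -3.693 2.295 3.238
vertex -3.629 1.801 2.725
vertex -3.517 1.623 3.408
endloop
endfacet
facet normal -0.269 -0.634 -0.725
outer loop
vertex -3.629 1.801 2.725
vertex -2.992 1.889 2.412
vertex -3.084 1.372 2.898
endloop
endfacet
facet normal 0.696 0.001 -0.718
outer loop
vertex -2.992 1.889 2.412
vertex -2.663 2.437 2.732
vertex -2.487 1.765 2.902
endloop
endfacet
facet normal 0.445 -0.036 0.895
outer loop
vertex -2.811 1.601 3.518
vertex -2.551 2.259 3.415
vertex -3.188 2.171 3.728
endloop
endfacet
facet normal -0.152 -0.429 0.891
outer loop
vertex -2.811 1.601 3.518
vertex -3.188 2.171 3.728
vertex -3.517 1.623 3.408
endloop
endfacet
facet normal -0.088 -0.921 0.379
outer loop
vertex -2.811 1.601 3.518
vertex -3.517 1.623 3.408
vertex -3.084 1.372 2.898
endloop
endfacet
facet normal 0.548 -0.834 0.066
outer loop
vertex -2.811 1.601 3.518
vertex -3.084 1.372 2.898
vertex -2.487 1.765 2.902
endloop
endfacet
facet normal 0.877 -0.286 0.385
outer loop
vertex -2.811 1.601 3.518
vertex -2.487 1.765 2.902
vertex -2.551 2.259 3.415
endloop
endfacet
facet normal 0.269 0.634 0.725
outer loop
vertex -3.188 2.171 3.728
vertex -2.551 2.259 3.415
vertex -3.096 2.688 3.242
endloop
endfacet
facet normal -0.696 -0.001 0.718
outer loop
vertex -3.517 1.623 3.408
vertex -3.188 2.171 3.728
vertex -3.693 2.295 3.238
endloop
endfacet
facet normal -0.593 -0.798 -0.111
outer loop
vertex -3.084 1.372 2.898
vertex -3.517 1.623 3.408
vertex -3.629 1.801 2.725
endloop
endfacet
facet normal 0.436 -0.656 -0.616
outer loop
vertex -2.487 1.765 2.902
vertex -3.084 1.372 2.898
vertex -2.992 1.889 2.412
endloop
endfacet
facet normal 0.968 0.229 -0.099
outer loop
vertex -2.551 2.259 3.415
vertex -2.487 1.765 2.902
vertex -2.663 2.437 2.732
endloop
endfacet

endsolid


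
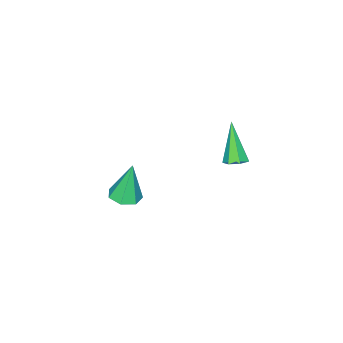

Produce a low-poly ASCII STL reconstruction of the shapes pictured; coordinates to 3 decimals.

solid 
facet normal 0.322 0.409 -0.854
outer loop
vertex -3.031 3.373 2.171
vertex -3.464 3.8 2.212
vertex -2.895 3.813 2.433
endloop
endfacet
facet normal 0.803 -0.468 0.369
outer loop
vertex -3.031 3.373 2.171
vertex -2.895 3.813 2.433
vertex -4.156 2.92 4.048
endloop
endfacet
facet normal 0.322 0.410 -0.853
outer loop
vertex -2.895 3.813 2.433
vertex -3.464 3.8 2.212
vertex -3.188 4.243 2.529
endloop
endfacet
facet normal 0.664 0.300 0.685
outer loop
vertex -2.895 3.813 2.433
vertex -3.188 4.243 2.529
vertex -4.156 2.92 4.048
endloop
endfacet
facet normal 0.323 0.409 -0.853
outer loop
vertex -3.188 4.243 2.529
vertex -3.464 3.8 2.212
vertex -3.689 4.34 2.386
endloop
endfacet
facet normal -0.036 0.765 0.643
outer loop
vertex -3.188 4.243 2.529
vertex -3.689 4.34 2.386
vertex -4.156 2.92 4.048
endloop
endfacet
facet normal 0.321 0.409 -0.854
outer loop
vertex -3.689 4.34 2.386
vertex -3.464 3.8 2.212
vertex -4.02 4.03 2.113
endloop
endfacet
facet normal -0.769 0.577 0.277
outer loop
vertex -3.689 4.34 2.386
vertex -4.02 4.03 2.113
vertex -4.156 2.92 4.048
endloop
endfacet
facet normal 0.321 0.410 -0.854
outer loop
vertex -4.02 4.03 2.113
vertex -3.464 3.8 2.212
vertex -3.933 3.547 1.914
endloop
endfacet
facet normal -0.983 -0.120 -0.138
outer loop
vertex -4.02 4.03 2.113
vertex -3.933 3.547 1.914
vertex -4.156 2.92 4.048
endloop
endfacet
facet normal 0.322 0.410 -0.854
outer loop
vertex -3.933 3.547 1.914
vertex -3.464 3.8 2.212
vertex -3.492 3.255 1.94
endloop
endfacet
facet normal -0.516 -0.806 -0.291
outer loop
vertex -3.933 3.547 1.914
vertex -3.492 3.255 1.94
vertex -4.156 2.92 4.048
endloop
endfacet
facet normal 0.323 0.409 -0.853
outer loop
vertex -3.492 3.255 1.94
vertex -3.464 3.8 2.212
vertex -3.031 3.373 2.171
endloop
endfacet
facet normal 0.278 -0.958 -0.065
outer loop
vertex -3.492 3.255 1.94
vertex -3.031 3.373 2.171
vertex -4.156 2.92 4.048
endloop
endfacet
facet normal 0.193 -0.068 -0.979
outer loop
vertex -1.743 -2.396 -3.235
vertex -2.505 -2.062 -3.408
vertex -1.764 -1.661 -3.29
endloop
endfacet
facet normal 0.859 0.063 0.508
outer loop
vertex -1.743 -2.396 -3.235
vertex -1.764 -1.661 -3.29
vertex -2.915 -1.918 -1.312
endloop
endfacet
facet normal 0.192 -0.067 -0.979
outer loop
vertex -1.764 -1.661 -3.29
vertex -2.505 -2.062 -3.408
vertex -2.343 -1.227 -3.433
endloop
endfacet
facet normal 0.490 0.781 0.387
outer loop
vertex -1.764 -1.661 -3.29
vertex -2.343 -1.227 -3.433
vertex -2.915 -1.918 -1.312
endloop
endfacet
facet normal 0.192 -0.067 -0.979
outer loop
vertex -2.343 -1.227 -3.433
vertex -2.505 -2.062 -3.408
vertex -3.044 -1.422 -3.557
endloop
endfacet
facet normal -0.298 0.928 0.222
outer loop
vertex -2.343 -1.227 -3.433
vertex -3.044 -1.422 -3.557
vertex -2.915 -1.918 -1.312
endloop
endfacet
facet normal 0.192 -0.066 -0.979
outer loop
vertex -3.044 -1.422 -3.557
vertex -2.505 -2.062 -3.408
vertex -3.339 -2.098 -3.569
endloop
endfacet
facet normal -0.909 0.394 0.139
outer loop
vertex -3.044 -1.422 -3.557
vertex -3.339 -2.098 -3.569
vertex -2.915 -1.918 -1.312
endloop
endfacet
facet normal 0.192 -0.067 -0.979
outer loop
vertex -3.339 -2.098 -3.569
vertex -2.505 -2.062 -3.408
vertex -3.005 -2.747 -3.459
endloop
endfacet
facet normal -0.885 -0.421 0.200
outer loop
vertex -3.339 -2.098 -3.569
vertex -3.005 -2.747 -3.459
vertex -2.915 -1.918 -1.312
endloop
endfacet
facet normal 0.192 -0.067 -0.979
outer loop
vertex -3.005 -2.747 -3.459
vertex -2.505 -2.062 -3.408
vertex -2.295 -2.879 -3.311
endloop
endfacet
facet normal -0.242 -0.902 0.358
outer loop
vertex -3.005 -2.747 -3.459
vertex -2.295 -2.879 -3.311
vertex -2.915 -1.918 -1.312
endloop
endfacet
facet normal 0.193 -0.067 -0.979
outer loop
vertex -2.295 -2.879 -3.311
vertex -2.505 -2.062 -3.408
vertex -1.743 -2.396 -3.235
endloop
endfacet
facet normal 0.532 -0.686 0.495
outer loop
vertex -2.295 -2.879 -3.311
vertex -1.743 -2.396 -3.235
vertex -2.915 -1.918 -1.312
endloop
endfacet

endsolid


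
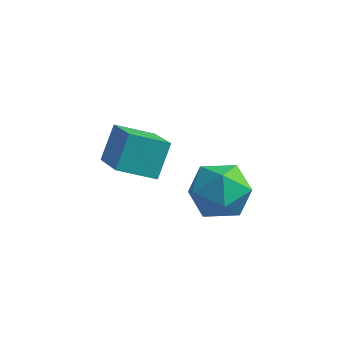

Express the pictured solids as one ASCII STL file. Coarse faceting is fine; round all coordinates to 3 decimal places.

solid 
facet normal -0.638 0.617 -0.461
outer loop
vertex -1.935 3.53 1.155
vertex -1.204 4.007 0.782
vertex -1.945 2.955 0.399
endloop
endfacet
facet normal -0.770 -0.503 0.393
outer loop
vertex -1.116 2.153 0.998
vertex -1.935 3.53 1.155
vertex -1.945 2.955 0.399
endloop
endfacet
facet normal -0.638 0.617 -0.460
outer loop
vertex -1.945 2.955 0.399
vertex -1.204 4.007 0.782
vertex -1.214 3.433 0.026
endloop
endfacet
facet normal -0.010 -0.605 -0.796
outer loop
vertex -1.214 3.433 0.026
vertex -1.116 2.153 0.998
vertex -1.945 2.955 0.399
endloop
endfacet
facet normal 0.011 0.606 0.796
outer loop
vertex -1.935 3.53 1.155
vertex -0.375 3.205 1.381
vertex -1.204 4.007 0.782
endloop
endfacet
facet normal -0.770 -0.503 0.392
outer loop
vertex -1.106 2.727 1.754
vertex -1.935 3.53 1.155
vertex -1.116 2.153 0.998
endloop
endfacet
facet normal 0.011 0.605 0.796
outer loop
vertex -1.106 2.727 1.754
vertex -0.375 3.205 1.381
vertex -1.935 3.53 1.155
endloop
endfacet
facet normal 0.770 0.503 -0.392
outer loop
vertex -1.204 4.007 0.782
vertex -0.375 3.205 1.381
vertex -1.214 3.433 0.026
endloop
endfacet
facet normal -0.011 -0.605 -0.796
outer loop
vertex -0.385 2.63 0.625
vertex -1.116 2.153 0.998
vertex -1.214 3.433 0.026
endloop
endfacet
facet normal 0.770 0.503 -0.392
outer loop
vertex -1.214 3.433 0.026
vertex -0.375 3.205 1.381
vertex -0.385 2.63 0.625
endloop
endfacet
facet normal 0.638 -0.617 0.460
outer loop
vertex -0.385 2.63 0.625
vertex -1.106 2.727 1.754
vertex -1.116 2.153 0.998
endloop
endfacet
facet normal 0.638 -0.617 0.461
outer loop
vertex -0.375 3.205 1.381
vertex -1.106 2.727 1.754
vertex -0.385 2.63 0.625
endloop
endfacet
facet normal -0.932 0.353 0.081
outer loop
vertex 0.473 3.595 0.366
vertex 0.196 2.889 0.251
vertex 0.349 3.13 0.963
endloop
endfacet
facet normal -0.479 0.738 0.475
outer loop
vertex 0.473 3.595 0.366
vertex 0.349 3.13 0.963
vertex 0.984 3.559 0.937
endloop
endfacet
facet normal 0.023 0.999 0.042
outer loop
vertex 0.473 3.595 0.366
vertex 0.984 3.559 0.937
vertex 1.224 3.584 0.209
endloop
endfacet
facet normal -0.118 0.775 -0.621
outer loop
vertex 0.473 3.595 0.366
vertex 1.224 3.584 0.209
vertex 0.737 3.169 -0.216
endloop
endfacet
facet normal -0.709 0.375 -0.597
outer loop
vertex 0.473 3.595 0.366
vertex 0.737 3.169 -0.216
vertex 0.196 2.889 0.251
endloop
endfacet
facet normal -0.164 0.300 0.940
outer loop
vertex 0.984 3.559 0.937
vertex 0.349 3.13 0.963
vertex 1.023 2.831 1.176
endloop
endfacet
facet normal -0.896 -0.325 0.302
outer loop
vertex 0.349 3.13 0.963
vertex 0.196 2.889 0.251
vertex 0.536 2.416 0.751
endloop
endfacet
facet normal -0.535 -0.289 -0.794
outer loop
vertex 0.196 2.889 0.251
vertex 0.737 3.169 -0.216
vertex 0.776 2.441 0.023
endloop
endfacet
facet normal 0.422 0.358 -0.833
outer loop
vertex 0.737 3.169 -0.216
vertex 1.224 3.584 0.209
vertex 1.411 2.87 -0.003
endloop
endfacet
facet normal 0.651 0.721 0.239
outer loop
vertex 1.224 3.584 0.209
vertex 0.984 3.559 0.937
vertex 1.564 3.111 0.709
endloop
endfacet
facet normal 0.118 -0.775 0.621
outer loop
vertex 1.287 2.405 0.594
vertex 1.023 2.831 1.176
vertex 0.536 2.416 0.751
endloop
endfacet
facet normal -0.023 -0.999 -0.042
outer loop
vertex 1.287 2.405 0.594
vertex 0.536 2.416 0.751
vertex 0.776 2.441 0.023
endloop
endfacet
facet normal 0.479 -0.738 -0.475
outer loop
vertex 1.287 2.405 0.594
vertex 0.776 2.441 0.023
vertex 1.411 2.87 -0.003
endloop
endfacet
facet normal 0.932 -0.353 -0.081
outer loop
vertex 1.287 2.405 0.594
vertex 1.411 2.87 -0.003
vertex 1.564 3.111 0.709
endloop
endfacet
facet normal 0.709 -0.375 0.597
outer loop
vertex 1.287 2.405 0.594
vertex 1.564 3.111 0.709
vertex 1.023 2.831 1.176
endloop
endfacet
facet normal -0.422 -0.358 0.833
outer loop
vertex 0.536 2.416 0.751
vertex 1.023 2.831 1.176
vertex 0.349 3.13 0.963
endloop
endfacet
facet normal -0.651 -0.721 -0.239
outer loop
vertex 0.776 2.441 0.023
vertex 0.536 2.416 0.751
vertex 0.196 2.889 0.251
endloop
endfacet
facet normal 0.164 -0.300 -0.940
outer loop
vertex 1.411 2.87 -0.003
vertex 0.776 2.441 0.023
vertex 0.737 3.169 -0.216
endloop
endfacet
facet normal 0.896 0.325 -0.302
outer loop
vertex 1.564 3.111 0.709
vertex 1.411 2.87 -0.003
vertex 1.224 3.584 0.209
endloop
endfacet
facet normal 0.535 0.289 0.794
outer loop
vertex 1.023 2.831 1.176
vertex 1.564 3.111 0.709
vertex 0.984 3.559 0.937
endloop
endfacet

endsolid


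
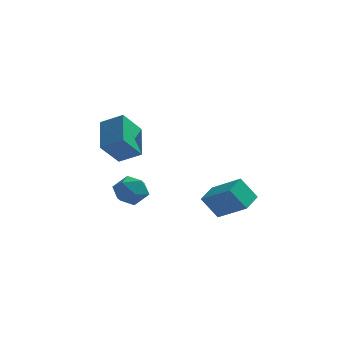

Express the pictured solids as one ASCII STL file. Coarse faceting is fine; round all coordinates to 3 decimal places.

solid 
facet normal -0.018 -0.064 0.998
outer loop
vertex -0.856 -1.881 0.584
vertex -0.95 -2.747 0.527
vertex -0.151 -2.397 0.564
endloop
endfacet
facet normal 0.380 0.489 0.785
outer loop
vertex -0.856 -1.881 0.584
vertex -0.151 -2.397 0.564
vertex -0.162 -1.654 0.106
endloop
endfacet
facet normal -0.031 0.920 0.392
outer loop
vertex -0.856 -1.881 0.584
vertex -0.162 -1.654 0.106
vertex -0.966 -1.545 -0.214
endloop
endfacet
facet normal -0.685 0.633 0.361
outer loop
vertex -0.856 -1.881 0.584
vertex -0.966 -1.545 -0.214
vertex -1.453 -2.221 0.046
endloop
endfacet
facet normal -0.677 0.025 0.735
outer loop
vertex -0.856 -1.881 0.584
vertex -1.453 -2.221 0.046
vertex -0.95 -2.747 0.527
endloop
endfacet
facet normal 0.900 0.238 0.365
outer loop
vertex -0.162 -1.654 0.106
vertex -0.151 -2.397 0.564
vertex 0.173 -2.379 -0.246
endloop
endfacet
facet normal 0.255 -0.657 0.710
outer loop
vertex -0.151 -2.397 0.564
vertex -0.95 -2.747 0.527
vertex -0.314 -3.055 0.014
endloop
endfacet
facet normal -0.810 -0.513 0.286
outer loop
vertex -0.95 -2.747 0.527
vertex -1.453 -2.221 0.046
vertex -1.118 -2.946 -0.306
endloop
endfacet
facet normal -0.823 0.470 -0.319
outer loop
vertex -1.453 -2.221 0.046
vertex -0.966 -1.545 -0.214
vertex -1.129 -2.203 -0.764
endloop
endfacet
facet normal 0.234 0.934 -0.270
outer loop
vertex -0.966 -1.545 -0.214
vertex -0.162 -1.654 0.106
vertex -0.33 -1.853 -0.727
endloop
endfacet
facet normal 0.685 -0.633 -0.361
outer loop
vertex -0.424 -2.719 -0.784
vertex 0.173 -2.379 -0.246
vertex -0.314 -3.055 0.014
endloop
endfacet
facet normal 0.031 -0.920 -0.392
outer loop
vertex -0.424 -2.719 -0.784
vertex -0.314 -3.055 0.014
vertex -1.118 -2.946 -0.306
endloop
endfacet
facet normal -0.380 -0.489 -0.785
outer loop
vertex -0.424 -2.719 -0.784
vertex -1.118 -2.946 -0.306
vertex -1.129 -2.203 -0.764
endloop
endfacet
facet normal 0.018 0.064 -0.998
outer loop
vertex -0.424 -2.719 -0.784
vertex -1.129 -2.203 -0.764
vertex -0.33 -1.853 -0.727
endloop
endfacet
facet normal 0.677 -0.025 -0.735
outer loop
vertex -0.424 -2.719 -0.784
vertex -0.33 -1.853 -0.727
vertex 0.173 -2.379 -0.246
endloop
endfacet
facet normal 0.823 -0.470 0.319
outer loop
vertex -0.314 -3.055 0.014
vertex 0.173 -2.379 -0.246
vertex -0.151 -2.397 0.564
endloop
endfacet
facet normal -0.234 -0.934 0.270
outer loop
vertex -1.118 -2.946 -0.306
vertex -0.314 -3.055 0.014
vertex -0.95 -2.747 0.527
endloop
endfacet
facet normal -0.900 -0.238 -0.365
outer loop
vertex -1.129 -2.203 -0.764
vertex -1.118 -2.946 -0.306
vertex -1.453 -2.221 0.046
endloop
endfacet
facet normal -0.255 0.657 -0.710
outer loop
vertex -0.33 -1.853 -0.727
vertex -1.129 -2.203 -0.764
vertex -0.966 -1.545 -0.214
endloop
endfacet
facet normal 0.810 0.513 -0.286
outer loop
vertex 0.173 -2.379 -0.246
vertex -0.33 -1.853 -0.727
vertex -0.162 -1.654 0.106
endloop
endfacet
facet normal -0.573 -0.013 0.820
outer loop
vertex 3.631 -2.439 0.241
vertex 3.987 -1.4 0.506
vertex 2.314 -1.755 -0.668
endloop
endfacet
facet normal -0.316 -0.919 -0.234
outer loop
vertex 3.053 -1.74 -1.726
vertex 3.631 -2.439 0.241
vertex 2.314 -1.755 -0.668
endloop
endfacet
facet normal -0.573 -0.011 0.820
outer loop
vertex 2.314 -1.755 -0.668
vertex 3.987 -1.4 0.506
vertex 2.671 -0.716 -0.404
endloop
endfacet
facet normal -0.757 0.393 -0.523
outer loop
vertex 2.671 -0.716 -0.404
vertex 3.053 -1.74 -1.726
vertex 2.314 -1.755 -0.668
endloop
endfacet
facet normal 0.757 -0.393 0.523
outer loop
vertex 3.631 -2.439 0.241
vertex 4.726 -1.385 -0.552
vertex 3.987 -1.4 0.506
endloop
endfacet
facet normal -0.316 -0.919 -0.234
outer loop
vertex 4.369 -2.424 -0.816
vertex 3.631 -2.439 0.241
vertex 3.053 -1.74 -1.726
endloop
endfacet
facet normal 0.757 -0.393 0.523
outer loop
vertex 4.369 -2.424 -0.816
vertex 4.726 -1.385 -0.552
vertex 3.631 -2.439 0.241
endloop
endfacet
facet normal 0.316 0.919 0.234
outer loop
vertex 3.987 -1.4 0.506
vertex 4.726 -1.385 -0.552
vertex 2.671 -0.716 -0.404
endloop
endfacet
facet normal -0.757 0.393 -0.523
outer loop
vertex 3.409 -0.701 -1.461
vertex 3.053 -1.74 -1.726
vertex 2.671 -0.716 -0.404
endloop
endfacet
facet normal 0.316 0.919 0.234
outer loop
vertex 2.671 -0.716 -0.404
vertex 4.726 -1.385 -0.552
vertex 3.409 -0.701 -1.461
endloop
endfacet
facet normal 0.573 0.013 -0.819
outer loop
vertex 3.409 -0.701 -1.461
vertex 4.369 -2.424 -0.816
vertex 3.053 -1.74 -1.726
endloop
endfacet
facet normal 0.572 0.012 -0.820
outer loop
vertex 4.726 -1.385 -0.552
vertex 4.369 -2.424 -0.816
vertex 3.409 -0.701 -1.461
endloop
endfacet
facet normal -0.451 -0.509 0.733
outer loop
vertex -1.521 1.019 3.129
vertex -2.586 1.163 2.573
vertex -1.248 -0.567 2.196
endloop
endfacet
facet normal 0.881 -0.118 0.459
outer loop
vertex -0.554 0.217 1.067
vertex -1.521 1.019 3.129
vertex -1.248 -0.567 2.196
endloop
endfacet
facet normal -0.451 -0.509 0.733
outer loop
vertex -1.248 -0.567 2.196
vertex -2.586 1.163 2.573
vertex -2.313 -0.423 1.64
endloop
endfacet
facet normal 0.147 -0.852 -0.502
outer loop
vertex -2.313 -0.423 1.64
vertex -0.554 0.217 1.067
vertex -1.248 -0.567 2.196
endloop
endfacet
facet normal -0.147 0.852 0.502
outer loop
vertex -1.521 1.019 3.129
vertex -1.892 1.947 1.444
vertex -2.586 1.163 2.573
endloop
endfacet
facet normal 0.881 -0.118 0.459
outer loop
vertex -0.827 1.803 2.0
vertex -1.521 1.019 3.129
vertex -0.554 0.217 1.067
endloop
endfacet
facet normal -0.147 0.852 0.502
outer loop
vertex -0.827 1.803 2.0
vertex -1.892 1.947 1.444
vertex -1.521 1.019 3.129
endloop
endfacet
facet normal -0.881 0.118 -0.459
outer loop
vertex -2.586 1.163 2.573
vertex -1.892 1.947 1.444
vertex -2.313 -0.423 1.64
endloop
endfacet
facet normal 0.147 -0.852 -0.502
outer loop
vertex -1.619 0.361 0.511
vertex -0.554 0.217 1.067
vertex -2.313 -0.423 1.64
endloop
endfacet
facet normal -0.881 0.118 -0.459
outer loop
vertex -2.313 -0.423 1.64
vertex -1.892 1.947 1.444
vertex -1.619 0.361 0.511
endloop
endfacet
facet normal 0.451 0.509 -0.733
outer loop
vertex -1.619 0.361 0.511
vertex -0.827 1.803 2.0
vertex -0.554 0.217 1.067
endloop
endfacet
facet normal 0.451 0.509 -0.733
outer loop
vertex -1.892 1.947 1.444
vertex -0.827 1.803 2.0
vertex -1.619 0.361 0.511
endloop
endfacet

endsolid


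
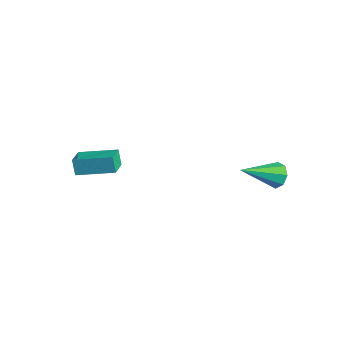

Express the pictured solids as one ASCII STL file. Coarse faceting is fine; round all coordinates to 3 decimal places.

solid 
facet normal -0.647 -0.733 -0.213
outer loop
vertex -2.601 -3.021 -2.315
vertex -3.347 -2.256 -2.682
vertex -2.268 -3.082 -3.117
endloop
endfacet
facet normal 0.660 -0.677 0.326
outer loop
vertex -1.053 -1.704 -2.718
vertex -2.601 -3.021 -2.315
vertex -2.268 -3.082 -3.117
endloop
endfacet
facet normal -0.646 -0.733 -0.212
outer loop
vertex -2.268 -3.082 -3.117
vertex -3.347 -2.256 -2.682
vertex -3.015 -2.317 -3.484
endloop
endfacet
facet normal 0.382 -0.070 -0.922
outer loop
vertex -3.015 -2.317 -3.484
vertex -1.053 -1.704 -2.718
vertex -2.268 -3.082 -3.117
endloop
endfacet
facet normal -0.382 0.070 0.922
outer loop
vertex -2.601 -3.021 -2.315
vertex -2.132 -0.878 -2.283
vertex -3.347 -2.256 -2.682
endloop
endfacet
facet normal 0.660 -0.677 0.325
outer loop
vertex -1.385 -1.643 -1.916
vertex -2.601 -3.021 -2.315
vertex -1.053 -1.704 -2.718
endloop
endfacet
facet normal -0.381 0.070 0.922
outer loop
vertex -1.385 -1.643 -1.916
vertex -2.132 -0.878 -2.283
vertex -2.601 -3.021 -2.315
endloop
endfacet
facet normal -0.661 0.677 -0.325
outer loop
vertex -3.347 -2.256 -2.682
vertex -2.132 -0.878 -2.283
vertex -3.015 -2.317 -3.484
endloop
endfacet
facet normal 0.382 -0.070 -0.922
outer loop
vertex -1.799 -0.939 -3.085
vertex -1.053 -1.704 -2.718
vertex -3.015 -2.317 -3.484
endloop
endfacet
facet normal -0.660 0.677 -0.326
outer loop
vertex -3.015 -2.317 -3.484
vertex -2.132 -0.878 -2.283
vertex -1.799 -0.939 -3.085
endloop
endfacet
facet normal 0.647 0.733 0.212
outer loop
vertex -1.799 -0.939 -3.085
vertex -1.385 -1.643 -1.916
vertex -1.053 -1.704 -2.718
endloop
endfacet
facet normal 0.646 0.733 0.213
outer loop
vertex -2.132 -0.878 -2.283
vertex -1.385 -1.643 -1.916
vertex -1.799 -0.939 -3.085
endloop
endfacet
facet normal 0.128 0.851 -0.509
outer loop
vertex 3.812 3.525 -2.846
vertex 3.426 3.866 -2.372
vertex 4.107 3.721 -2.444
endloop
endfacet
facet normal 0.752 -0.607 -0.256
outer loop
vertex 3.812 3.525 -2.846
vertex 4.107 3.721 -2.444
vertex 3.154 2.054 -1.288
endloop
endfacet
facet normal 0.127 0.851 -0.509
outer loop
vertex 4.107 3.721 -2.444
vertex 3.426 3.866 -2.372
vertex 4.003 4.002 -2.0
endloop
endfacet
facet normal 0.894 -0.254 0.370
outer loop
vertex 4.107 3.721 -2.444
vertex 4.003 4.002 -2.0
vertex 3.154 2.054 -1.288
endloop
endfacet
facet normal 0.128 0.851 -0.510
outer loop
vertex 4.003 4.002 -2.0
vertex 3.426 3.866 -2.372
vertex 3.561 4.204 -1.774
endloop
endfacet
facet normal 0.490 0.103 0.866
outer loop
vertex 4.003 4.002 -2.0
vertex 3.561 4.204 -1.774
vertex 3.154 2.054 -1.288
endloop
endfacet
facet normal 0.129 0.851 -0.510
outer loop
vertex 3.561 4.204 -1.774
vertex 3.426 3.866 -2.372
vertex 3.04 4.208 -1.899
endloop
endfacet
facet normal -0.224 0.255 0.941
outer loop
vertex 3.561 4.204 -1.774
vertex 3.04 4.208 -1.899
vertex 3.154 2.054 -1.288
endloop
endfacet
facet normal 0.128 0.850 -0.511
outer loop
vertex 3.04 4.208 -1.899
vertex 3.426 3.866 -2.372
vertex 2.745 4.011 -2.301
endloop
endfacet
facet normal -0.827 0.113 0.551
outer loop
vertex 3.04 4.208 -1.899
vertex 2.745 4.011 -2.301
vertex 3.154 2.054 -1.288
endloop
endfacet
facet normal 0.128 0.851 -0.509
outer loop
vertex 2.745 4.011 -2.301
vertex 3.426 3.866 -2.372
vertex 2.849 3.73 -2.745
endloop
endfacet
facet normal -0.968 -0.241 -0.074
outer loop
vertex 2.745 4.011 -2.301
vertex 2.849 3.73 -2.745
vertex 3.154 2.054 -1.288
endloop
endfacet
facet normal 0.128 0.852 -0.508
outer loop
vertex 2.849 3.73 -2.745
vertex 3.426 3.866 -2.372
vertex 3.291 3.529 -2.971
endloop
endfacet
facet normal -0.563 -0.598 -0.570
outer loop
vertex 2.849 3.73 -2.745
vertex 3.291 3.529 -2.971
vertex 3.154 2.054 -1.288
endloop
endfacet
facet normal 0.128 0.852 -0.508
outer loop
vertex 3.291 3.529 -2.971
vertex 3.426 3.866 -2.372
vertex 3.812 3.525 -2.846
endloop
endfacet
facet normal 0.149 -0.750 -0.645
outer loop
vertex 3.291 3.529 -2.971
vertex 3.812 3.525 -2.846
vertex 3.154 2.054 -1.288
endloop
endfacet

endsolid


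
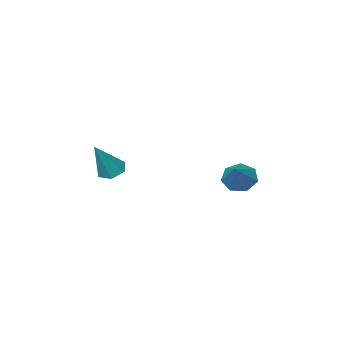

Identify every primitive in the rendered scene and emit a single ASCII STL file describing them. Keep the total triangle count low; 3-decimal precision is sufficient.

solid 
facet normal -0.516 -0.119 -0.848
outer loop
vertex 3.12 -1.892 1.888
vertex 2.77 -2.413 2.174
vertex 2.532 -1.768 2.228
endloop
endfacet
facet normal 0.244 0.967 0.069
outer loop
vertex 3.12 -1.892 1.888
vertex 2.532 -1.768 2.228
vertex 3.75 -2.187 3.786
endloop
endfacet
facet normal -0.515 -0.119 -0.849
outer loop
vertex 2.532 -1.768 2.228
vertex 2.77 -2.413 2.174
vertex 2.183 -2.289 2.513
endloop
endfacet
facet normal -0.505 0.649 0.569
outer loop
vertex 2.532 -1.768 2.228
vertex 2.183 -2.289 2.513
vertex 3.75 -2.187 3.786
endloop
endfacet
facet normal -0.515 -0.120 -0.848
outer loop
vertex 2.183 -2.289 2.513
vertex 2.77 -2.413 2.174
vertex 2.421 -2.935 2.46
endloop
endfacet
facet normal -0.594 -0.281 0.754
outer loop
vertex 2.183 -2.289 2.513
vertex 2.421 -2.935 2.46
vertex 3.75 -2.187 3.786
endloop
endfacet
facet normal -0.516 -0.119 -0.848
outer loop
vertex 2.421 -2.935 2.46
vertex 2.77 -2.413 2.174
vertex 3.008 -3.059 2.12
endloop
endfacet
facet normal 0.065 -0.896 0.440
outer loop
vertex 2.421 -2.935 2.46
vertex 3.008 -3.059 2.12
vertex 3.75 -2.187 3.786
endloop
endfacet
facet normal -0.516 -0.119 -0.848
outer loop
vertex 3.008 -3.059 2.12
vertex 2.77 -2.413 2.174
vertex 3.358 -2.537 1.834
endloop
endfacet
facet normal 0.814 -0.578 -0.060
outer loop
vertex 3.008 -3.059 2.12
vertex 3.358 -2.537 1.834
vertex 3.75 -2.187 3.786
endloop
endfacet
facet normal -0.516 -0.119 -0.848
outer loop
vertex 3.358 -2.537 1.834
vertex 2.77 -2.413 2.174
vertex 3.12 -1.892 1.888
endloop
endfacet
facet normal 0.903 0.354 -0.245
outer loop
vertex 3.358 -2.537 1.834
vertex 3.12 -1.892 1.888
vertex 3.75 -2.187 3.786
endloop
endfacet
facet normal -0.565 -0.560 -0.607
outer loop
vertex -2.05 -1.247 0.804
vertex -2.709 -0.775 0.982
vertex -2.152 -0.678 0.374
endloop
endfacet
facet normal 0.966 -0.022 -0.258
outer loop
vertex -2.05 -1.247 0.804
vertex -2.152 -0.678 0.374
vertex -1.671 0.255 2.098
endloop
endfacet
facet normal -0.564 -0.561 -0.606
outer loop
vertex -2.152 -0.678 0.374
vertex -2.709 -0.775 0.982
vertex -2.674 -0.183 0.402
endloop
endfacet
facet normal 0.579 0.639 -0.507
outer loop
vertex -2.152 -0.678 0.374
vertex -2.674 -0.183 0.402
vertex -1.671 0.255 2.098
endloop
endfacet
facet normal -0.565 -0.560 -0.606
outer loop
vertex -2.674 -0.183 0.402
vertex -2.709 -0.775 0.982
vertex -3.222 -0.133 0.867
endloop
endfacet
facet normal -0.083 0.976 -0.203
outer loop
vertex -2.674 -0.183 0.402
vertex -3.222 -0.133 0.867
vertex -1.671 0.255 2.098
endloop
endfacet
facet normal -0.564 -0.560 -0.607
outer loop
vertex -3.222 -0.133 0.867
vertex -2.709 -0.775 0.982
vertex -3.384 -0.567 1.418
endloop
endfacet
facet normal -0.523 0.737 0.427
outer loop
vertex -3.222 -0.133 0.867
vertex -3.384 -0.567 1.418
vertex -1.671 0.255 2.098
endloop
endfacet
facet normal -0.564 -0.559 -0.607
outer loop
vertex -3.384 -0.567 1.418
vertex -2.709 -0.775 0.982
vertex -3.038 -1.158 1.641
endloop
endfacet
facet normal -0.409 0.103 0.907
outer loop
vertex -3.384 -0.567 1.418
vertex -3.038 -1.158 1.641
vertex -1.671 0.255 2.098
endloop
endfacet
facet normal -0.564 -0.560 -0.607
outer loop
vertex -3.038 -1.158 1.641
vertex -2.709 -0.775 0.982
vertex -2.444 -1.461 1.368
endloop
endfacet
facet normal 0.173 -0.450 0.876
outer loop
vertex -3.038 -1.158 1.641
vertex -2.444 -1.461 1.368
vertex -1.671 0.255 2.098
endloop
endfacet
facet normal -0.565 -0.560 -0.607
outer loop
vertex -2.444 -1.461 1.368
vertex -2.709 -0.775 0.982
vertex -2.05 -1.247 0.804
endloop
endfacet
facet normal 0.785 -0.506 0.357
outer loop
vertex -2.444 -1.461 1.368
vertex -2.05 -1.247 0.804
vertex -1.671 0.255 2.098
endloop
endfacet

endsolid


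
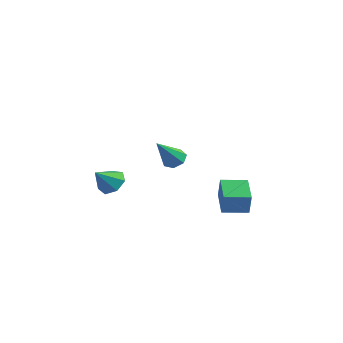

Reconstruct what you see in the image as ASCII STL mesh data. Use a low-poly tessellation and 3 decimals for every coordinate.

solid 
facet normal -0.002 0.670 -0.742
outer loop
vertex 0.561 -2.13 3.329
vertex 0.049 -2.065 3.389
vertex 0.438 -1.808 3.62
endloop
endfacet
facet normal 0.919 -0.004 0.393
outer loop
vertex 0.561 -2.13 3.329
vertex 0.438 -1.808 3.62
vertex 0.051 -3.075 4.511
endloop
endfacet
facet normal -0.001 0.670 -0.743
outer loop
vertex 0.438 -1.808 3.62
vertex 0.049 -2.065 3.389
vertex 0.021 -1.679 3.737
endloop
endfacet
facet normal 0.368 0.457 0.810
outer loop
vertex 0.438 -1.808 3.62
vertex 0.021 -1.679 3.737
vertex 0.051 -3.075 4.511
endloop
endfacet
facet normal -0.000 0.670 -0.743
outer loop
vertex 0.021 -1.679 3.737
vertex 0.049 -2.065 3.389
vertex -0.374 -1.84 3.592
endloop
endfacet
facet normal -0.459 0.423 0.781
outer loop
vertex 0.021 -1.679 3.737
vertex -0.374 -1.84 3.592
vertex 0.051 -3.075 4.511
endloop
endfacet
facet normal -0.002 0.668 -0.744
outer loop
vertex -0.374 -1.84 3.592
vertex 0.049 -2.065 3.389
vertex -0.452 -2.171 3.295
endloop
endfacet
facet normal -0.940 -0.076 0.332
outer loop
vertex -0.374 -1.84 3.592
vertex -0.452 -2.171 3.295
vertex 0.051 -3.075 4.511
endloop
endfacet
facet normal -0.003 0.670 -0.742
outer loop
vertex -0.452 -2.171 3.295
vertex 0.049 -2.065 3.389
vertex -0.152 -2.421 3.068
endloop
endfacet
facet normal -0.713 -0.671 -0.204
outer loop
vertex -0.452 -2.171 3.295
vertex -0.152 -2.421 3.068
vertex 0.051 -3.075 4.511
endloop
endfacet
facet normal -0.000 0.670 -0.743
outer loop
vertex -0.152 -2.421 3.068
vertex 0.049 -2.065 3.389
vertex 0.299 -2.403 3.084
endloop
endfacet
facet normal 0.051 -0.907 -0.418
outer loop
vertex -0.152 -2.421 3.068
vertex 0.299 -2.403 3.084
vertex 0.051 -3.075 4.511
endloop
endfacet
facet normal -0.002 0.669 -0.743
outer loop
vertex 0.299 -2.403 3.084
vertex 0.049 -2.065 3.389
vertex 0.561 -2.13 3.329
endloop
endfacet
facet normal 0.778 -0.610 -0.152
outer loop
vertex 0.299 -2.403 3.084
vertex 0.561 -2.13 3.329
vertex 0.051 -3.075 4.511
endloop
endfacet
facet normal -0.691 -0.720 0.054
outer loop
vertex 2.175 -1.733 1.881
vertex 1.268 -0.837 2.222
vertex 1.966 -1.6 0.974
endloop
endfacet
facet normal 0.688 -0.679 -0.258
outer loop
vertex 2.692 -0.843 0.918
vertex 2.175 -1.733 1.881
vertex 1.966 -1.6 0.974
endloop
endfacet
facet normal -0.691 -0.720 0.054
outer loop
vertex 1.966 -1.6 0.974
vertex 1.268 -0.837 2.222
vertex 1.059 -0.704 1.316
endloop
endfacet
facet normal -0.223 0.142 -0.964
outer loop
vertex 1.059 -0.704 1.316
vertex 2.692 -0.843 0.918
vertex 1.966 -1.6 0.974
endloop
endfacet
facet normal 0.222 -0.142 0.965
outer loop
vertex 2.175 -1.733 1.881
vertex 1.994 -0.08 2.166
vertex 1.268 -0.837 2.222
endloop
endfacet
facet normal 0.687 -0.679 -0.258
outer loop
vertex 2.901 -0.976 1.824
vertex 2.175 -1.733 1.881
vertex 2.692 -0.843 0.918
endloop
endfacet
facet normal 0.224 -0.142 0.964
outer loop
vertex 2.901 -0.976 1.824
vertex 1.994 -0.08 2.166
vertex 2.175 -1.733 1.881
endloop
endfacet
facet normal -0.688 0.679 0.258
outer loop
vertex 1.268 -0.837 2.222
vertex 1.994 -0.08 2.166
vertex 1.059 -0.704 1.316
endloop
endfacet
facet normal -0.223 0.141 -0.965
outer loop
vertex 1.785 0.053 1.259
vertex 2.692 -0.843 0.918
vertex 1.059 -0.704 1.316
endloop
endfacet
facet normal -0.688 0.679 0.258
outer loop
vertex 1.059 -0.704 1.316
vertex 1.994 -0.08 2.166
vertex 1.785 0.053 1.259
endloop
endfacet
facet normal 0.691 0.720 -0.054
outer loop
vertex 1.785 0.053 1.259
vertex 2.901 -0.976 1.824
vertex 2.692 -0.843 0.918
endloop
endfacet
facet normal 0.691 0.720 -0.054
outer loop
vertex 1.994 -0.08 2.166
vertex 2.901 -0.976 1.824
vertex 1.785 0.053 1.259
endloop
endfacet
facet normal 0.139 0.713 -0.687
outer loop
vertex -2.248 -2.773 1.259
vertex -2.806 -2.478 1.452
vertex -2.192 -2.383 1.675
endloop
endfacet
facet normal 0.794 -0.493 0.355
outer loop
vertex -2.248 -2.773 1.259
vertex -2.192 -2.383 1.675
vertex -2.954 -3.242 2.188
endloop
endfacet
facet normal 0.139 0.713 -0.687
outer loop
vertex -2.192 -2.383 1.675
vertex -2.806 -2.478 1.452
vertex -2.599 -2.065 1.923
endloop
endfacet
facet normal 0.536 0.028 0.844
outer loop
vertex -2.192 -2.383 1.675
vertex -2.599 -2.065 1.923
vertex -2.954 -3.242 2.188
endloop
endfacet
facet normal 0.138 0.714 -0.687
outer loop
vertex -2.599 -2.065 1.923
vertex -2.806 -2.478 1.452
vertex -3.162 -2.058 1.817
endloop
endfacet
facet normal -0.175 0.266 0.948
outer loop
vertex -2.599 -2.065 1.923
vertex -3.162 -2.058 1.817
vertex -2.954 -3.242 2.188
endloop
endfacet
facet normal 0.137 0.714 -0.687
outer loop
vertex -3.162 -2.058 1.817
vertex -2.806 -2.478 1.452
vertex -3.457 -2.368 1.436
endloop
endfacet
facet normal -0.807 0.043 0.590
outer loop
vertex -3.162 -2.058 1.817
vertex -3.457 -2.368 1.436
vertex -2.954 -3.242 2.188
endloop
endfacet
facet normal 0.137 0.713 -0.687
outer loop
vertex -3.457 -2.368 1.436
vertex -2.806 -2.478 1.452
vertex -3.262 -2.761 1.067
endloop
endfacet
facet normal -0.880 -0.473 0.039
outer loop
vertex -3.457 -2.368 1.436
vertex -3.262 -2.761 1.067
vertex -2.954 -3.242 2.188
endloop
endfacet
facet normal 0.139 0.712 -0.688
outer loop
vertex -3.262 -2.761 1.067
vertex -2.806 -2.478 1.452
vertex -2.724 -2.941 0.989
endloop
endfacet
facet normal -0.341 -0.894 -0.290
outer loop
vertex -3.262 -2.761 1.067
vertex -2.724 -2.941 0.989
vertex -2.954 -3.242 2.188
endloop
endfacet
facet normal 0.139 0.712 -0.688
outer loop
vertex -2.724 -2.941 0.989
vertex -2.806 -2.478 1.452
vertex -2.248 -2.773 1.259
endloop
endfacet
facet normal 0.403 -0.903 -0.149
outer loop
vertex -2.724 -2.941 0.989
vertex -2.248 -2.773 1.259
vertex -2.954 -3.242 2.188
endloop
endfacet

endsolid


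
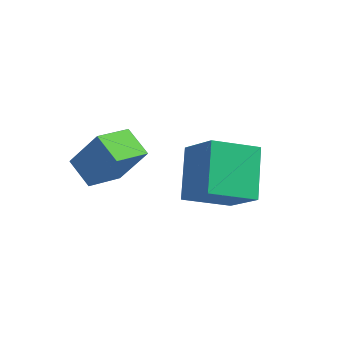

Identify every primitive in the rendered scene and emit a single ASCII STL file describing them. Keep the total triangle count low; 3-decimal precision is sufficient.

solid 
facet normal -0.533 -0.139 -0.834
outer loop
vertex -2.78 -1.804 3.479
vertex -2.451 -0.74 3.091
vertex -2.029 -2.188 3.063
endloop
endfacet
facet normal -0.279 -0.902 0.329
outer loop
vertex -1.309 -2.0 4.189
vertex -2.78 -1.804 3.479
vertex -2.029 -2.188 3.063
endloop
endfacet
facet normal -0.533 -0.139 -0.834
outer loop
vertex -2.029 -2.188 3.063
vertex -2.451 -0.74 3.091
vertex -1.7 -1.123 2.675
endloop
endfacet
facet normal 0.799 -0.408 -0.443
outer loop
vertex -1.7 -1.123 2.675
vertex -1.309 -2.0 4.189
vertex -2.029 -2.188 3.063
endloop
endfacet
facet normal -0.798 0.408 0.442
outer loop
vertex -2.78 -1.804 3.479
vertex -1.731 -0.552 4.217
vertex -2.451 -0.74 3.091
endloop
endfacet
facet normal -0.279 -0.903 0.328
outer loop
vertex -2.06 -1.617 4.605
vertex -2.78 -1.804 3.479
vertex -1.309 -2.0 4.189
endloop
endfacet
facet normal -0.798 0.408 0.443
outer loop
vertex -2.06 -1.617 4.605
vertex -1.731 -0.552 4.217
vertex -2.78 -1.804 3.479
endloop
endfacet
facet normal 0.278 0.903 -0.329
outer loop
vertex -2.451 -0.74 3.091
vertex -1.731 -0.552 4.217
vertex -1.7 -1.123 2.675
endloop
endfacet
facet normal 0.798 -0.408 -0.443
outer loop
vertex -0.98 -0.936 3.801
vertex -1.309 -2.0 4.189
vertex -1.7 -1.123 2.675
endloop
endfacet
facet normal 0.279 0.902 -0.328
outer loop
vertex -1.7 -1.123 2.675
vertex -1.731 -0.552 4.217
vertex -0.98 -0.936 3.801
endloop
endfacet
facet normal 0.533 0.139 0.834
outer loop
vertex -0.98 -0.936 3.801
vertex -2.06 -1.617 4.605
vertex -1.309 -2.0 4.189
endloop
endfacet
facet normal 0.533 0.139 0.834
outer loop
vertex -1.731 -0.552 4.217
vertex -2.06 -1.617 4.605
vertex -0.98 -0.936 3.801
endloop
endfacet
facet normal -0.697 -0.601 0.390
outer loop
vertex 0.471 -0.431 2.338
vertex -0.012 0.802 3.373
vertex -0.521 0.049 1.305
endloop
endfacet
facet normal 0.287 -0.734 -0.616
outer loop
vertex 0.512 0.938 0.727
vertex 0.471 -0.431 2.338
vertex -0.521 0.049 1.305
endloop
endfacet
facet normal -0.697 -0.601 0.390
outer loop
vertex -0.521 0.049 1.305
vertex -0.012 0.802 3.373
vertex -1.003 1.281 2.34
endloop
endfacet
facet normal -0.656 0.318 -0.684
outer loop
vertex -1.003 1.281 2.34
vertex 0.512 0.938 0.727
vertex -0.521 0.049 1.305
endloop
endfacet
facet normal 0.656 -0.318 0.684
outer loop
vertex 0.471 -0.431 2.338
vertex 1.021 1.691 2.795
vertex -0.012 0.802 3.373
endloop
endfacet
facet normal 0.288 -0.733 -0.616
outer loop
vertex 1.503 0.459 1.76
vertex 0.471 -0.431 2.338
vertex 0.512 0.938 0.727
endloop
endfacet
facet normal 0.657 -0.318 0.684
outer loop
vertex 1.503 0.459 1.76
vertex 1.021 1.691 2.795
vertex 0.471 -0.431 2.338
endloop
endfacet
facet normal -0.287 0.734 0.616
outer loop
vertex -0.012 0.802 3.373
vertex 1.021 1.691 2.795
vertex -1.003 1.281 2.34
endloop
endfacet
facet normal -0.657 0.317 -0.684
outer loop
vertex 0.029 2.171 1.762
vertex 0.512 0.938 0.727
vertex -1.003 1.281 2.34
endloop
endfacet
facet normal -0.287 0.733 0.616
outer loop
vertex -1.003 1.281 2.34
vertex 1.021 1.691 2.795
vertex 0.029 2.171 1.762
endloop
endfacet
facet normal 0.697 0.601 -0.390
outer loop
vertex 0.029 2.171 1.762
vertex 1.503 0.459 1.76
vertex 0.512 0.938 0.727
endloop
endfacet
facet normal 0.697 0.601 -0.391
outer loop
vertex 1.021 1.691 2.795
vertex 1.503 0.459 1.76
vertex 0.029 2.171 1.762
endloop
endfacet

endsolid


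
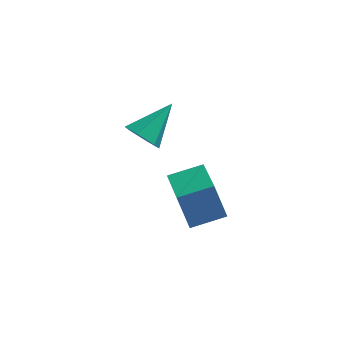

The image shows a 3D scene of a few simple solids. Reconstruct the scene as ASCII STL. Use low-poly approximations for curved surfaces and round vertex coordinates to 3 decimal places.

solid 
facet normal -0.474 -0.668 -0.574
outer loop
vertex 1.14 2.7 2.205
vertex 0.609 2.742 2.594
vertex 0.67 3.145 2.075
endloop
endfacet
facet normal 0.652 0.530 -0.543
outer loop
vertex 1.14 2.7 2.205
vertex 0.67 3.145 2.075
vertex 1.331 3.758 3.466
endloop
endfacet
facet normal -0.474 -0.667 -0.574
outer loop
vertex 0.67 3.145 2.075
vertex 0.609 2.742 2.594
vertex 0.139 3.187 2.465
endloop
endfacet
facet normal -0.168 0.929 -0.329
outer loop
vertex 0.67 3.145 2.075
vertex 0.139 3.187 2.465
vertex 1.331 3.758 3.466
endloop
endfacet
facet normal -0.475 -0.668 -0.572
outer loop
vertex 0.139 3.187 2.465
vertex 0.609 2.742 2.594
vertex 0.079 2.785 2.984
endloop
endfacet
facet normal -0.652 0.634 0.415
outer loop
vertex 0.139 3.187 2.465
vertex 0.079 2.785 2.984
vertex 1.331 3.758 3.466
endloop
endfacet
facet normal -0.475 -0.668 -0.572
outer loop
vertex 0.079 2.785 2.984
vertex 0.609 2.742 2.594
vertex 0.548 2.34 3.114
endloop
endfacet
facet normal -0.318 -0.059 0.946
outer loop
vertex 0.079 2.785 2.984
vertex 0.548 2.34 3.114
vertex 1.331 3.758 3.466
endloop
endfacet
facet normal -0.475 -0.669 -0.573
outer loop
vertex 0.548 2.34 3.114
vertex 0.609 2.742 2.594
vertex 1.079 2.297 2.724
endloop
endfacet
facet normal 0.501 -0.459 0.733
outer loop
vertex 0.548 2.34 3.114
vertex 1.079 2.297 2.724
vertex 1.331 3.758 3.466
endloop
endfacet
facet normal -0.474 -0.668 -0.574
outer loop
vertex 1.079 2.297 2.724
vertex 0.609 2.742 2.594
vertex 1.14 2.7 2.205
endloop
endfacet
facet normal 0.986 -0.164 -0.012
outer loop
vertex 1.079 2.297 2.724
vertex 1.14 2.7 2.205
vertex 1.331 3.758 3.466
endloop
endfacet
facet normal -0.876 -0.414 -0.248
outer loop
vertex 2.377 -0.896 3.406
vertex 1.782 0.711 2.823
vertex 2.798 -1.135 2.319
endloop
endfacet
facet normal 0.329 -0.888 0.323
outer loop
vertex 3.778 -0.671 2.597
vertex 2.377 -0.896 3.406
vertex 2.798 -1.135 2.319
endloop
endfacet
facet normal -0.876 -0.414 -0.248
outer loop
vertex 2.798 -1.135 2.319
vertex 1.782 0.711 2.823
vertex 2.203 0.472 1.736
endloop
endfacet
facet normal 0.354 -0.200 -0.914
outer loop
vertex 2.203 0.472 1.736
vertex 3.778 -0.671 2.597
vertex 2.798 -1.135 2.319
endloop
endfacet
facet normal -0.354 0.200 0.914
outer loop
vertex 2.377 -0.896 3.406
vertex 2.762 1.175 3.101
vertex 1.782 0.711 2.823
endloop
endfacet
facet normal 0.329 -0.888 0.323
outer loop
vertex 3.357 -0.432 3.684
vertex 2.377 -0.896 3.406
vertex 3.778 -0.671 2.597
endloop
endfacet
facet normal -0.354 0.200 0.914
outer loop
vertex 3.357 -0.432 3.684
vertex 2.762 1.175 3.101
vertex 2.377 -0.896 3.406
endloop
endfacet
facet normal -0.329 0.888 -0.323
outer loop
vertex 1.782 0.711 2.823
vertex 2.762 1.175 3.101
vertex 2.203 0.472 1.736
endloop
endfacet
facet normal 0.354 -0.200 -0.914
outer loop
vertex 3.183 0.936 2.014
vertex 3.778 -0.671 2.597
vertex 2.203 0.472 1.736
endloop
endfacet
facet normal -0.329 0.888 -0.323
outer loop
vertex 2.203 0.472 1.736
vertex 2.762 1.175 3.101
vertex 3.183 0.936 2.014
endloop
endfacet
facet normal 0.876 0.414 0.248
outer loop
vertex 3.183 0.936 2.014
vertex 3.357 -0.432 3.684
vertex 3.778 -0.671 2.597
endloop
endfacet
facet normal 0.876 0.414 0.248
outer loop
vertex 2.762 1.175 3.101
vertex 3.357 -0.432 3.684
vertex 3.183 0.936 2.014
endloop
endfacet

endsolid
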